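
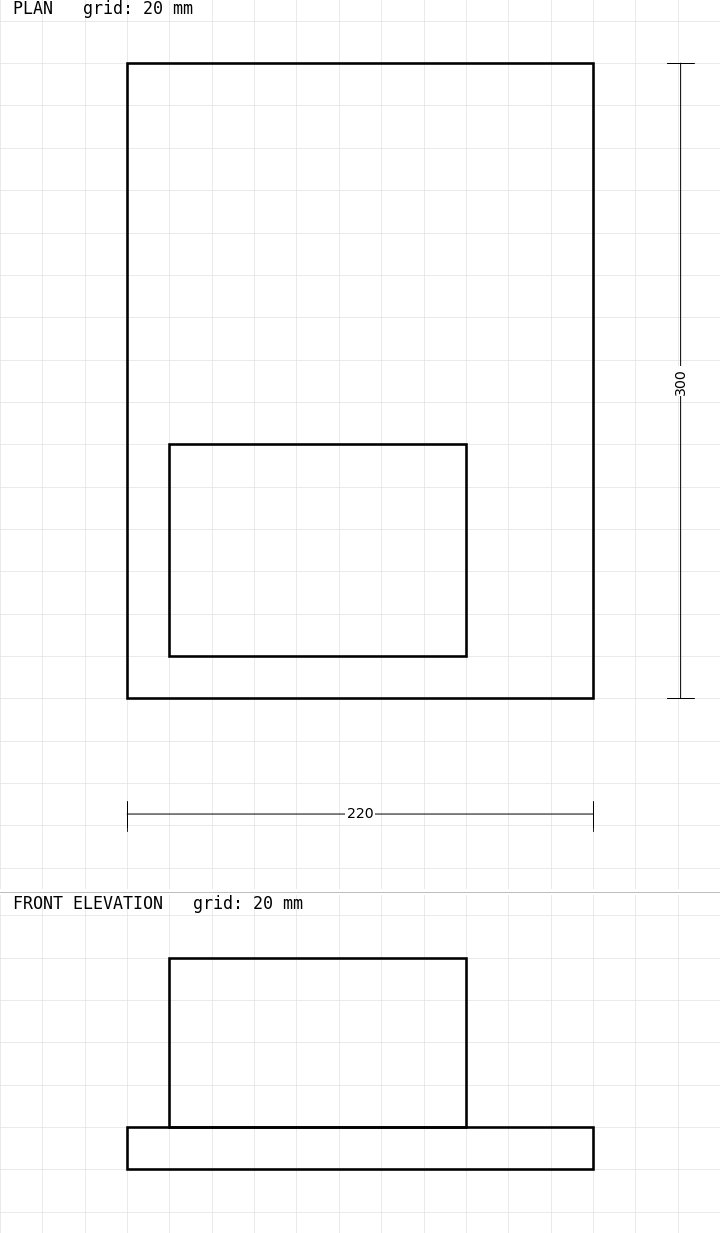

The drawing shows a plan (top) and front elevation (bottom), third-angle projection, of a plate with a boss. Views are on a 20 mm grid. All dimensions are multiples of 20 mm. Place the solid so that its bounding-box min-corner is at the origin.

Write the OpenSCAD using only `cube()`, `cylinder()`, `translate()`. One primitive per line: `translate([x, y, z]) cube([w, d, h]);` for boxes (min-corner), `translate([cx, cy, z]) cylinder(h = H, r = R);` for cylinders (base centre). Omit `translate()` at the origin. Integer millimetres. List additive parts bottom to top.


cube([220, 300, 20]);
translate([20, 20, 20]) cube([140, 100, 80]);


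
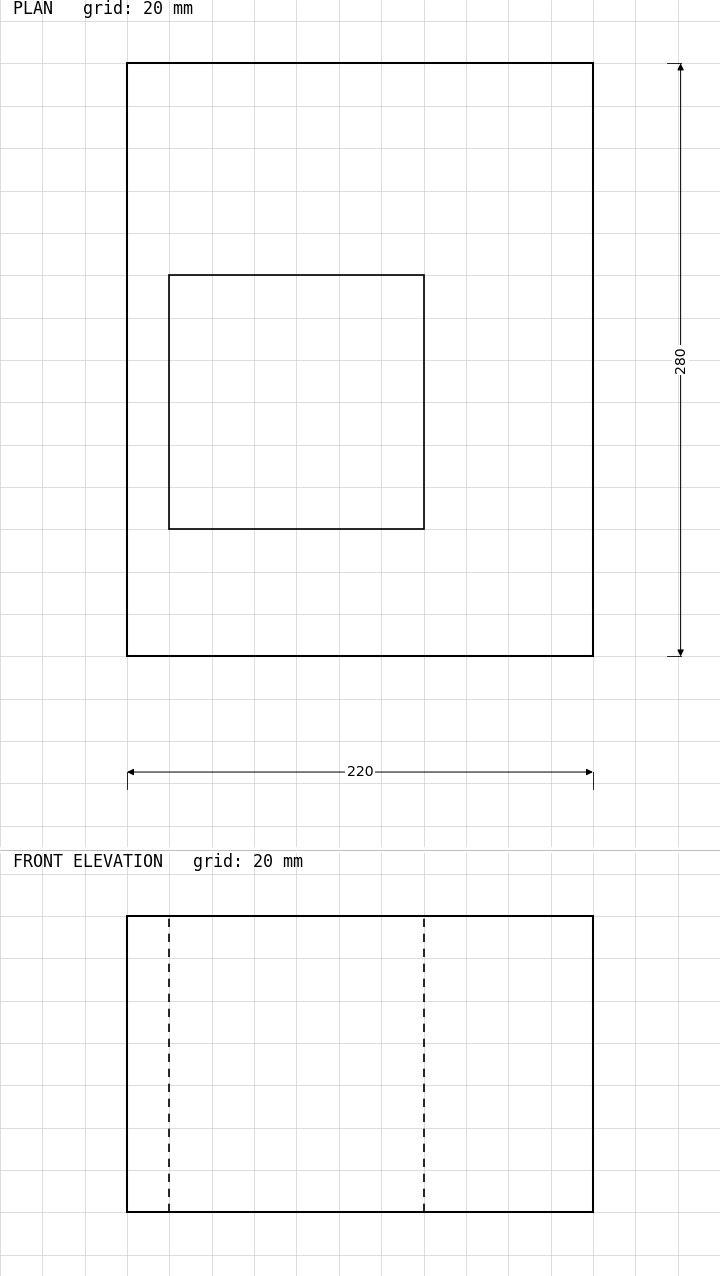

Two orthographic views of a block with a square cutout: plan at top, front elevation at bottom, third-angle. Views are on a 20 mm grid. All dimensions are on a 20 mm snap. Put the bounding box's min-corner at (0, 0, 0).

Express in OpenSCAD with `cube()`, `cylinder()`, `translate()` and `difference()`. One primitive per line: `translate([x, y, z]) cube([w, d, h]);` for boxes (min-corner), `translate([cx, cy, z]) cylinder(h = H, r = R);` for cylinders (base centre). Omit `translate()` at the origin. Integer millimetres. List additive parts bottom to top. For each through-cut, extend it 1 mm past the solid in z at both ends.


difference() {
  cube([220, 280, 140]);
  translate([20, 60, -1]) cube([120, 120, 142]);
}


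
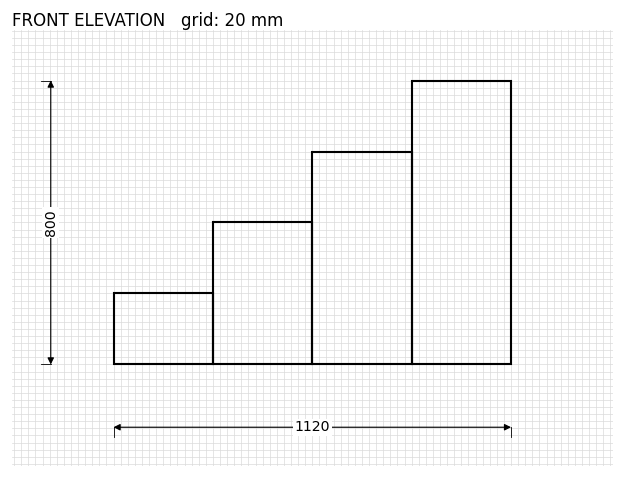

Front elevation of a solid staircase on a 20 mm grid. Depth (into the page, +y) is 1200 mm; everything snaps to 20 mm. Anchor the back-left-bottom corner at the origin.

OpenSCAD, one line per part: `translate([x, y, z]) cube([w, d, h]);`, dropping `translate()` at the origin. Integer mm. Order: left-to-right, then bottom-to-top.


cube([280, 1200, 200]);
translate([280, 0, 0]) cube([280, 1200, 400]);
translate([560, 0, 0]) cube([280, 1200, 600]);
translate([840, 0, 0]) cube([280, 1200, 800]);


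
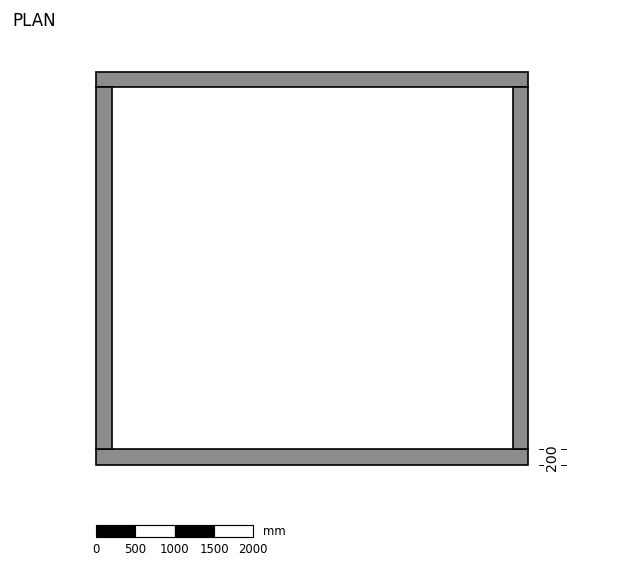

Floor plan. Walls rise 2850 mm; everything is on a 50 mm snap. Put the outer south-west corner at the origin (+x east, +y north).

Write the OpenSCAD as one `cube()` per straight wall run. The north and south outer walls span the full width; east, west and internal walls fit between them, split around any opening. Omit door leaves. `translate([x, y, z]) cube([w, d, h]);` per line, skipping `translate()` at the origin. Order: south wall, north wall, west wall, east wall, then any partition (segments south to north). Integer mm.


cube([5500, 200, 2850]);
translate([0, 4800, 0]) cube([5500, 200, 2850]);
translate([0, 200, 0]) cube([200, 4600, 2850]);
translate([5300, 200, 0]) cube([200, 4600, 2850]);


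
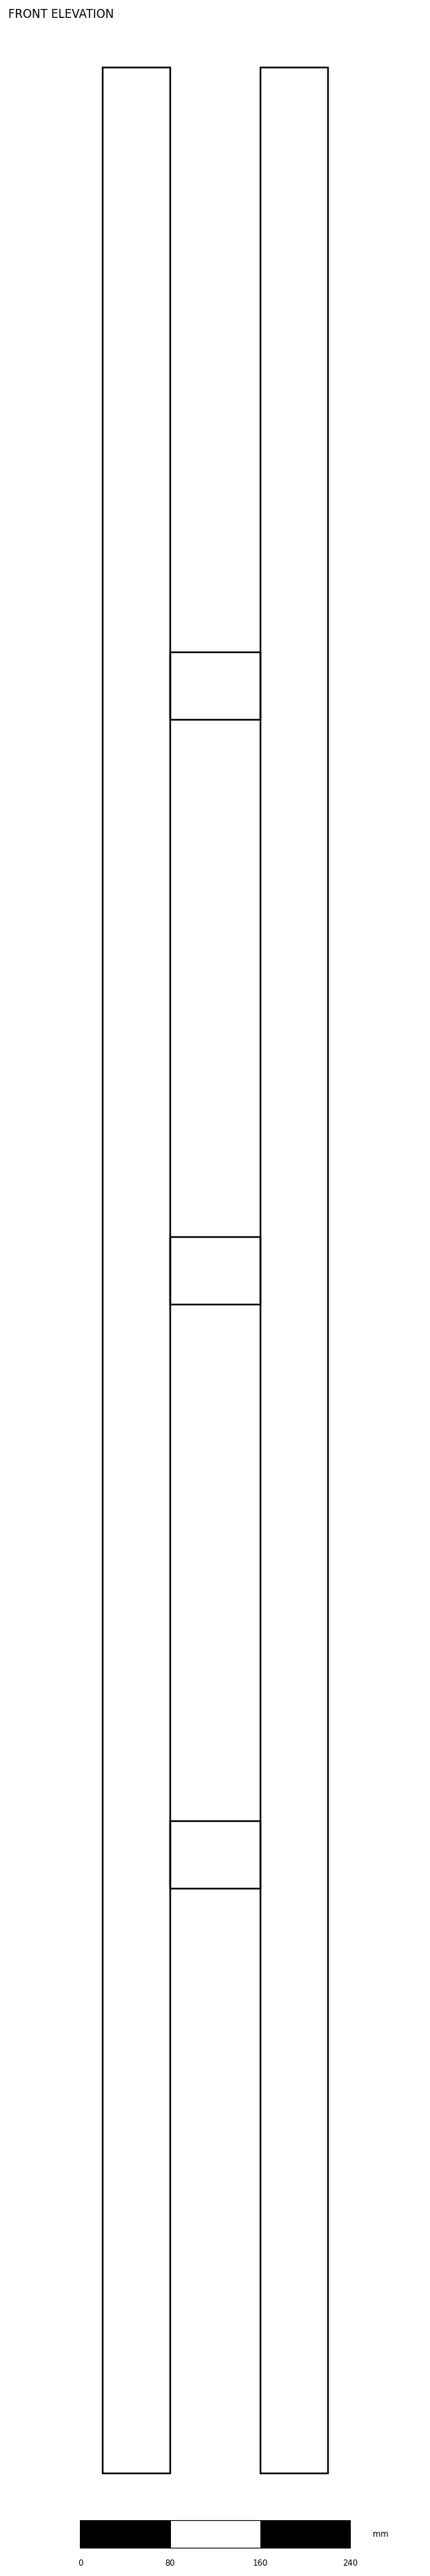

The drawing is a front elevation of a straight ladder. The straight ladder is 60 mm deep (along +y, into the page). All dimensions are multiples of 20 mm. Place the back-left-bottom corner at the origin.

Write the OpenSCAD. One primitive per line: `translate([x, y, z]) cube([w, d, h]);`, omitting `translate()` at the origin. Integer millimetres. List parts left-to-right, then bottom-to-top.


cube([60, 60, 2140]);
translate([60, 0, 520]) cube([80, 60, 60]);
translate([60, 0, 1040]) cube([80, 60, 60]);
translate([60, 0, 1560]) cube([80, 60, 60]);
translate([140, 0, 0]) cube([60, 60, 2140]);


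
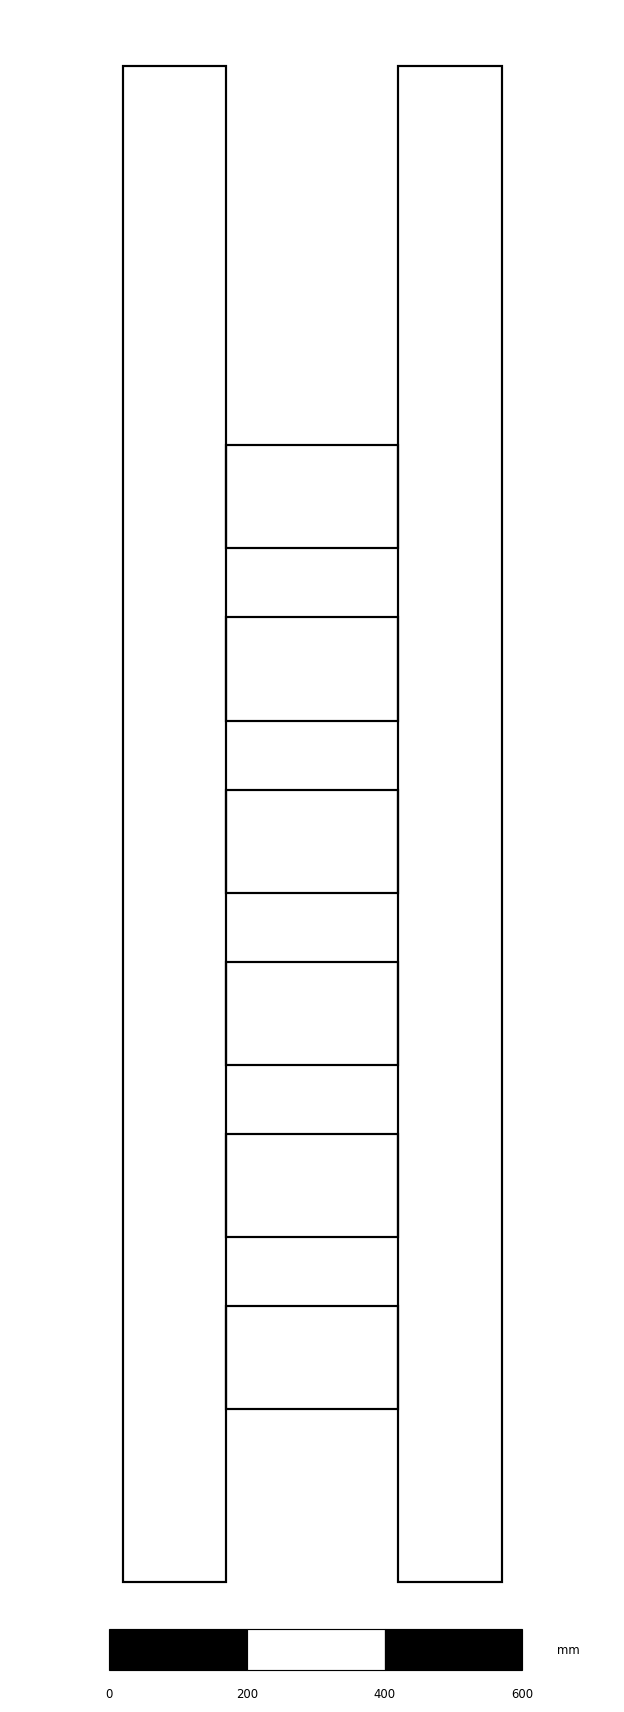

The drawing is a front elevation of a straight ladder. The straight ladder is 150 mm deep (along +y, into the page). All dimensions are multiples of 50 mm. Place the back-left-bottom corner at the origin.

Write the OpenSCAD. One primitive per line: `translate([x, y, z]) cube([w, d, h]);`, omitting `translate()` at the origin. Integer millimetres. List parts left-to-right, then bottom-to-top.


cube([150, 150, 2200]);
translate([150, 0, 250]) cube([250, 150, 150]);
translate([150, 0, 500]) cube([250, 150, 150]);
translate([150, 0, 750]) cube([250, 150, 150]);
translate([150, 0, 1000]) cube([250, 150, 150]);
translate([150, 0, 1250]) cube([250, 150, 150]);
translate([150, 0, 1500]) cube([250, 150, 150]);
translate([400, 0, 0]) cube([150, 150, 2200]);


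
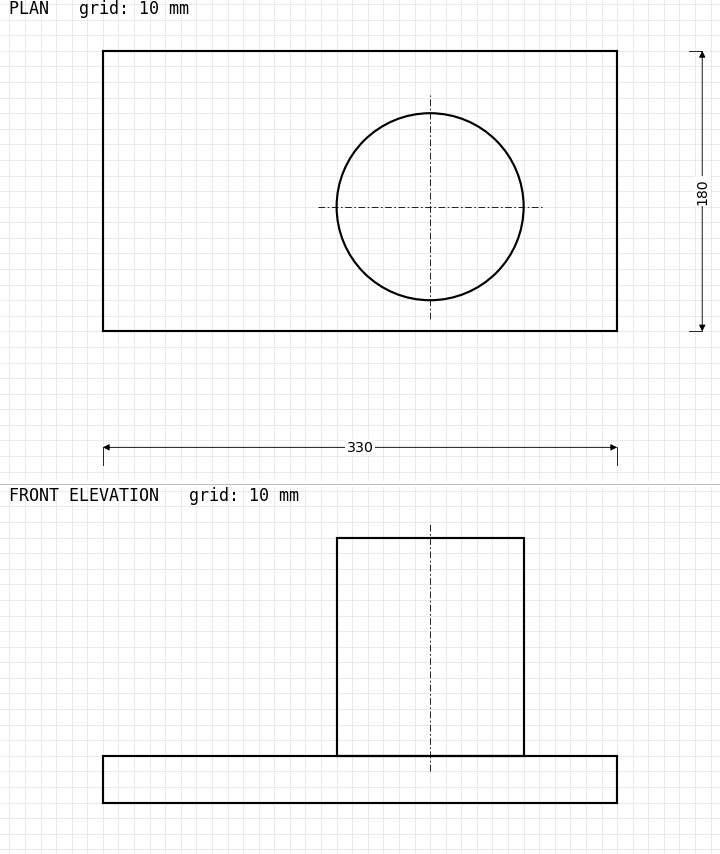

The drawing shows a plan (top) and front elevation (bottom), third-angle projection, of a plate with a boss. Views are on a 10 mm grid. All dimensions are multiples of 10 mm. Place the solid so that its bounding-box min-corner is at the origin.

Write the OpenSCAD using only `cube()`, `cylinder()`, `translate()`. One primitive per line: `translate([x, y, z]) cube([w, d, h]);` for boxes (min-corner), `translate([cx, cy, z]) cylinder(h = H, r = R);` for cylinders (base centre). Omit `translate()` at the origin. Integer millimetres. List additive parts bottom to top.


cube([330, 180, 30]);
translate([210, 80, 30]) cylinder(h = 140, r = 60);


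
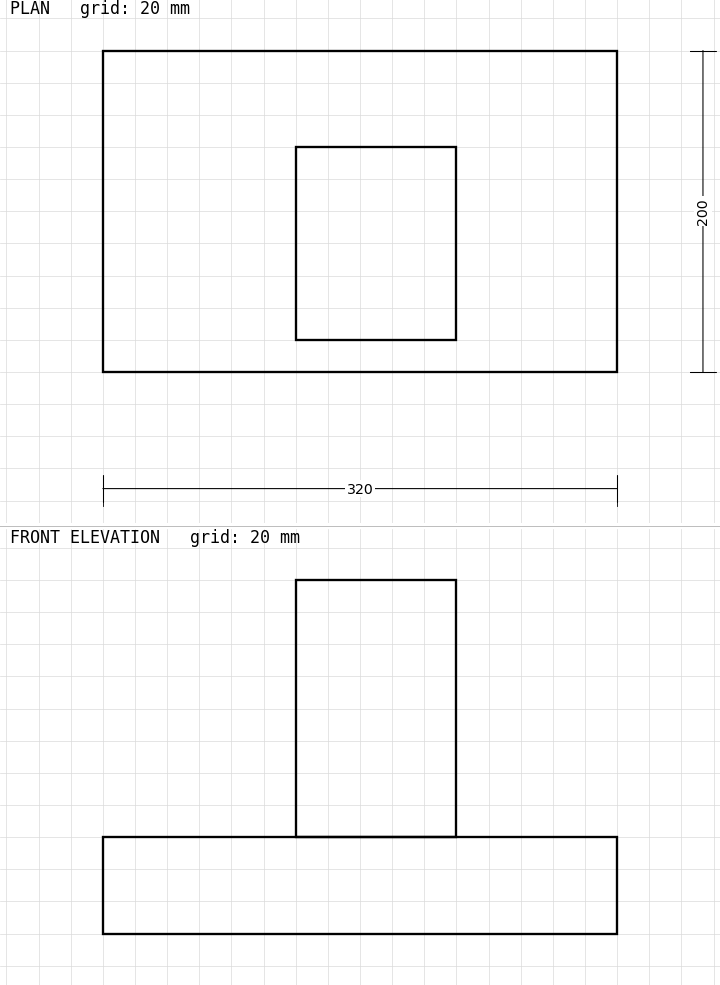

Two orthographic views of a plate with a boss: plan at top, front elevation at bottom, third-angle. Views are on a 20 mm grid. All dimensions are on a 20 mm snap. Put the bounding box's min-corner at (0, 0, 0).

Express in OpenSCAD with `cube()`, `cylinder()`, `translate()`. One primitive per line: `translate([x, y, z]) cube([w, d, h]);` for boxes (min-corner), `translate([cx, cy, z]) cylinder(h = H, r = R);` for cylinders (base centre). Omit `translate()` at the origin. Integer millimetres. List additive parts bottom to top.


cube([320, 200, 60]);
translate([120, 20, 60]) cube([100, 120, 160]);


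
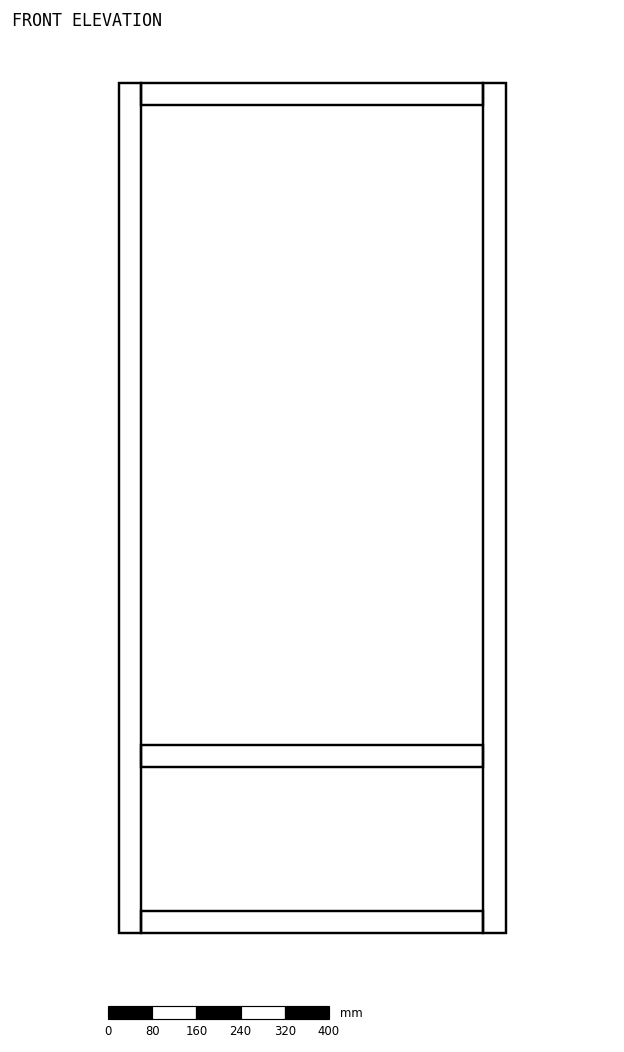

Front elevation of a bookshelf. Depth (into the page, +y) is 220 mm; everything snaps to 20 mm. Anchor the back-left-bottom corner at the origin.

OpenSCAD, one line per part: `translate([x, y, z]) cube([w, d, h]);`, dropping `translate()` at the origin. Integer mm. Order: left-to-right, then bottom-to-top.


cube([40, 220, 1540]);
translate([40, 0, 0]) cube([620, 220, 40]);
translate([40, 0, 300]) cube([620, 220, 40]);
translate([40, 0, 1500]) cube([620, 220, 40]);
translate([660, 0, 0]) cube([40, 220, 1540]);


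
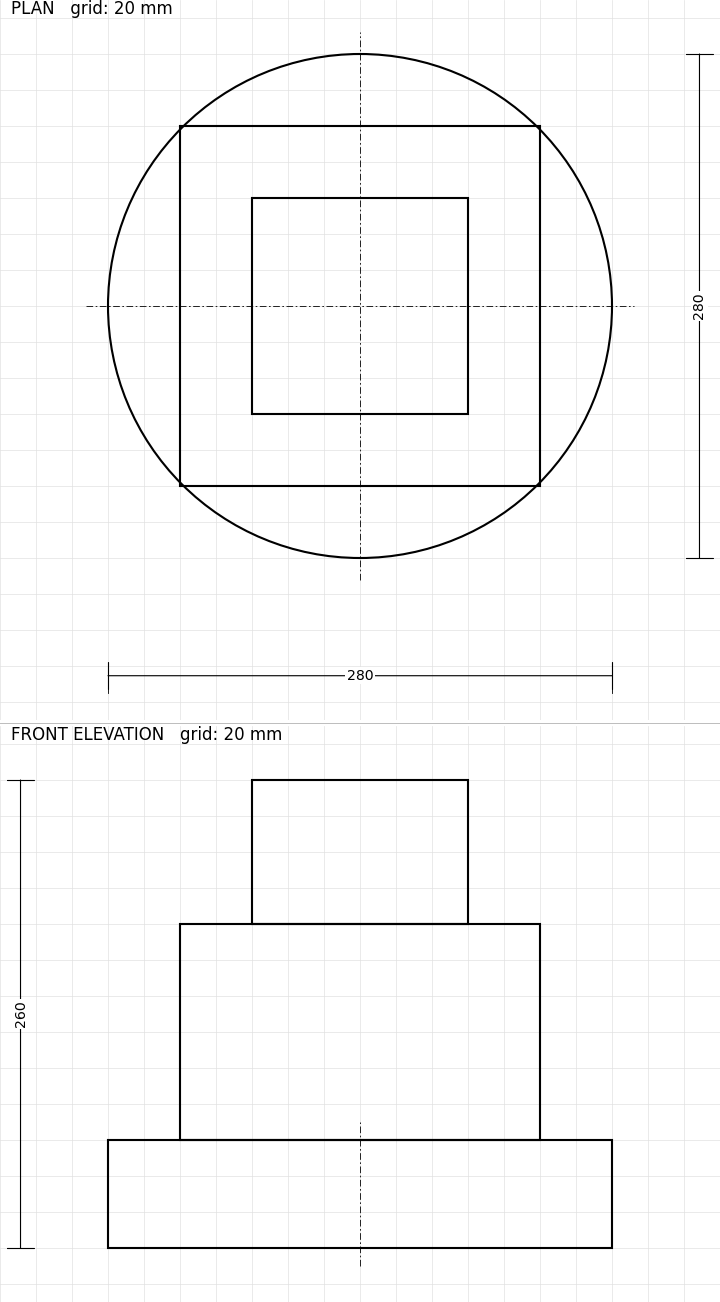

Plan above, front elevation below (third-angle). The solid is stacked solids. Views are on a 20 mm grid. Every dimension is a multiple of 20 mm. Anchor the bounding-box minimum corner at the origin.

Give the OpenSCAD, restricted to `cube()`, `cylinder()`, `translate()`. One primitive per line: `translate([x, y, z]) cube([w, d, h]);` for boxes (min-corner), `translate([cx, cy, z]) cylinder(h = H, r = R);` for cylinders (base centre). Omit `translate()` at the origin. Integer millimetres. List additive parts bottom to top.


translate([140, 140, 0]) cylinder(h = 60, r = 140);
translate([40, 40, 60]) cube([200, 200, 120]);
translate([80, 80, 180]) cube([120, 120, 80]);


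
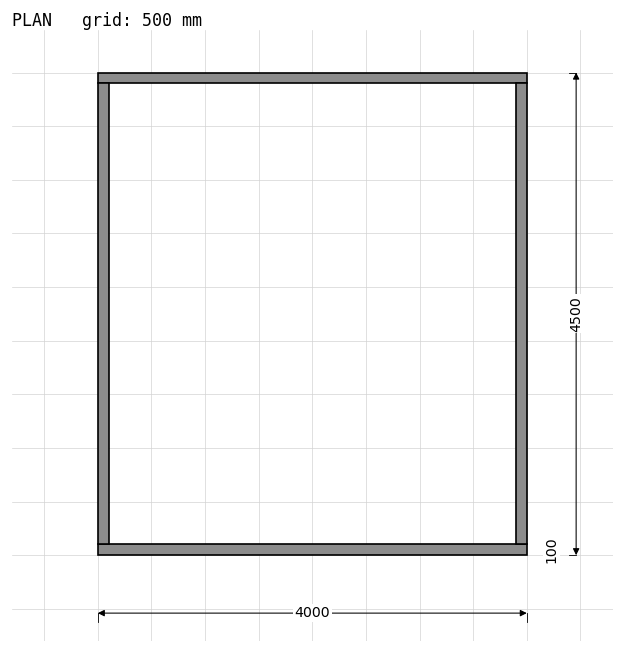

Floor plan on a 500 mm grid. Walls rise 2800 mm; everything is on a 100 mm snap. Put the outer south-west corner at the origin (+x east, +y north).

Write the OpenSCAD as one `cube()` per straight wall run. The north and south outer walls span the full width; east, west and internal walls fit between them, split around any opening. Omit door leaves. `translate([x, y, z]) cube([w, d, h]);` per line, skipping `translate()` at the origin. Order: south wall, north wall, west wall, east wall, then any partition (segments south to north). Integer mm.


cube([4000, 100, 2800]);
translate([0, 4400, 0]) cube([4000, 100, 2800]);
translate([0, 100, 0]) cube([100, 4300, 2800]);
translate([3900, 100, 0]) cube([100, 4300, 2800]);


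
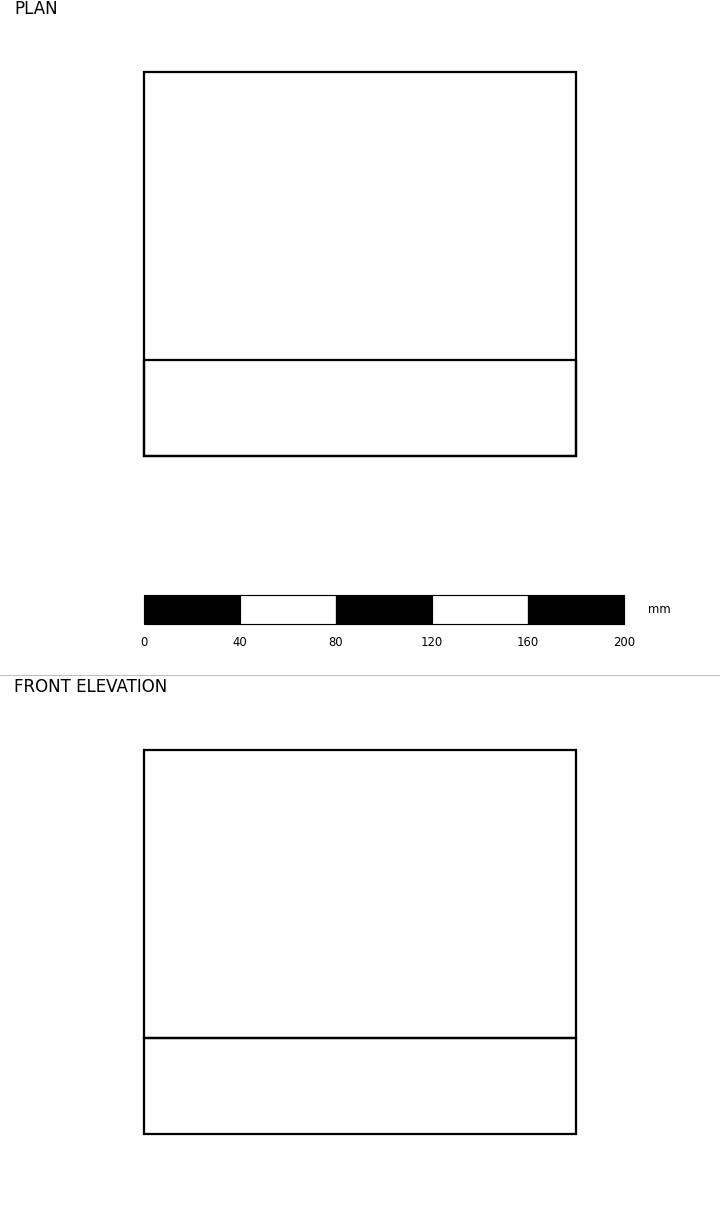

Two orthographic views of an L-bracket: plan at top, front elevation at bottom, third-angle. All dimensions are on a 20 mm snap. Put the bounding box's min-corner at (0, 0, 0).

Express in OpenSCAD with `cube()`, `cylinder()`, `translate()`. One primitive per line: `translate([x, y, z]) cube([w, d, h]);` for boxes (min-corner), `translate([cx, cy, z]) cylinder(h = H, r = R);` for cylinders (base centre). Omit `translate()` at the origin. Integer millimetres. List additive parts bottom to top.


cube([180, 160, 40]);
translate([0, 0, 40]) cube([180, 40, 120]);


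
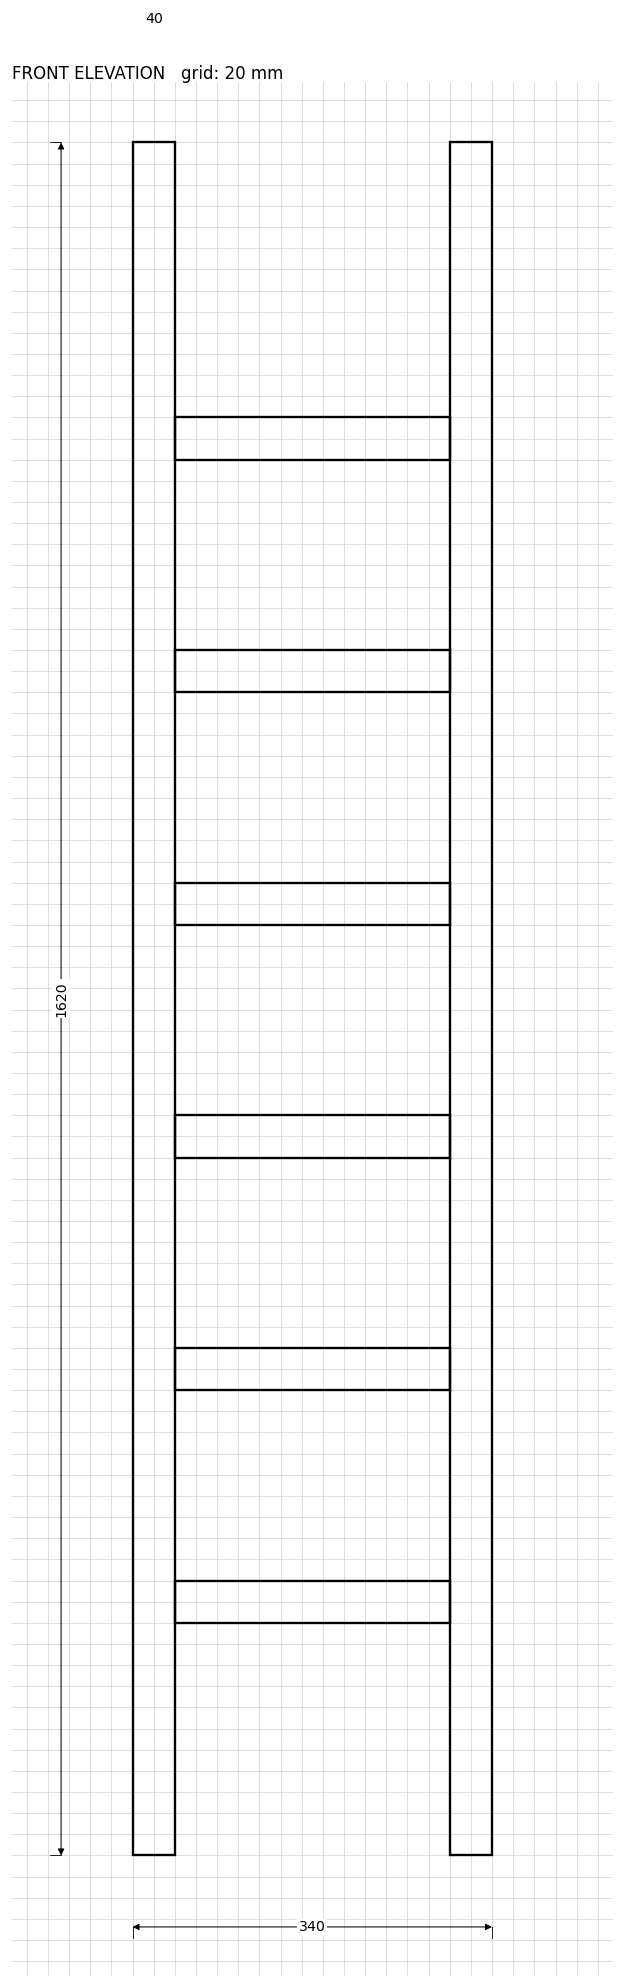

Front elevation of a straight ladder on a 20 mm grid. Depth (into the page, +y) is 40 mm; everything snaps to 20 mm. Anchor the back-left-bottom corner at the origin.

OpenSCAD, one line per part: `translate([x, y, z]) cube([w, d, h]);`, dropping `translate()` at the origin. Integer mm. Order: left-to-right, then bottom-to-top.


cube([40, 40, 1620]);
translate([40, 0, 220]) cube([260, 40, 40]);
translate([40, 0, 440]) cube([260, 40, 40]);
translate([40, 0, 660]) cube([260, 40, 40]);
translate([40, 0, 880]) cube([260, 40, 40]);
translate([40, 0, 1100]) cube([260, 40, 40]);
translate([40, 0, 1320]) cube([260, 40, 40]);
translate([300, 0, 0]) cube([40, 40, 1620]);


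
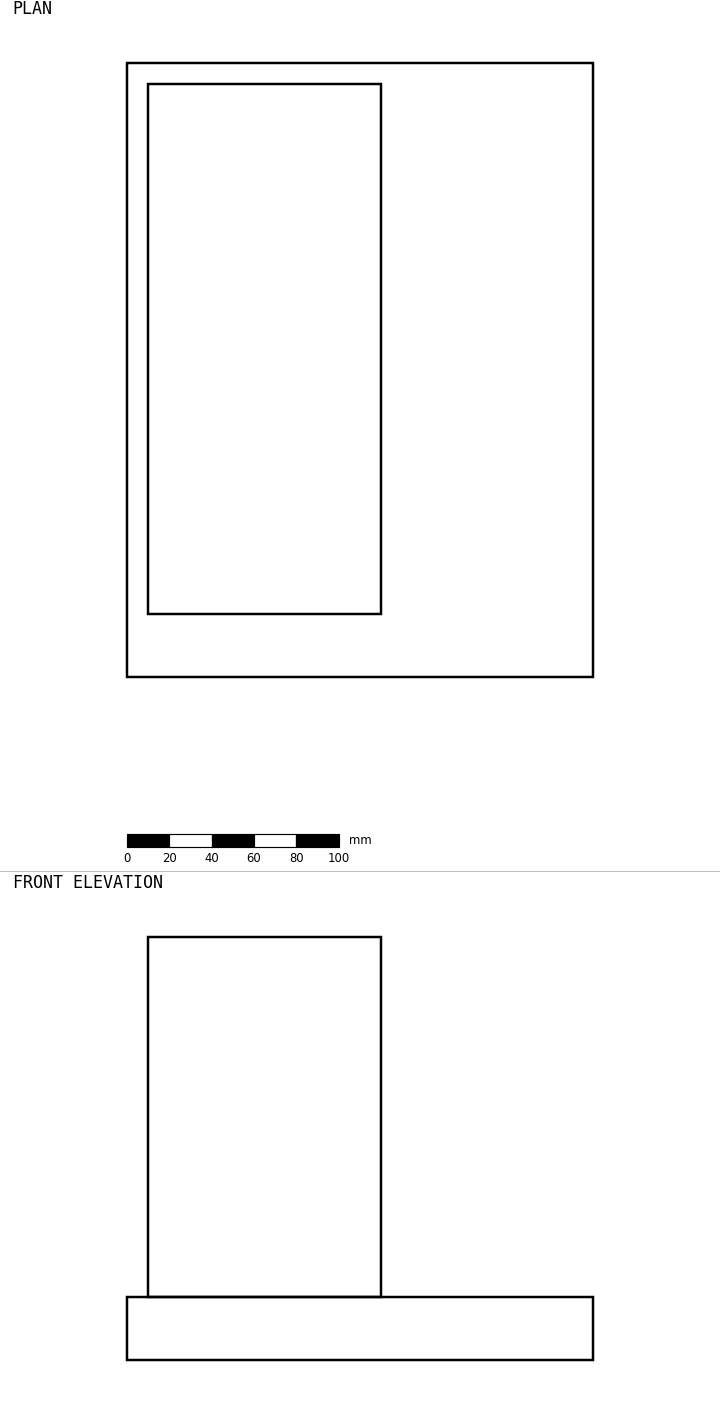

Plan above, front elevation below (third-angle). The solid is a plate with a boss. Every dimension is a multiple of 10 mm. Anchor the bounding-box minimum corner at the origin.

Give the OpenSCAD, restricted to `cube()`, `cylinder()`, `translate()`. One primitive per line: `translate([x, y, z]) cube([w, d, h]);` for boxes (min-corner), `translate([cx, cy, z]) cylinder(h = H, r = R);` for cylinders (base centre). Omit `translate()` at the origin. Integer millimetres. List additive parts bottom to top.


cube([220, 290, 30]);
translate([10, 30, 30]) cube([110, 250, 170]);


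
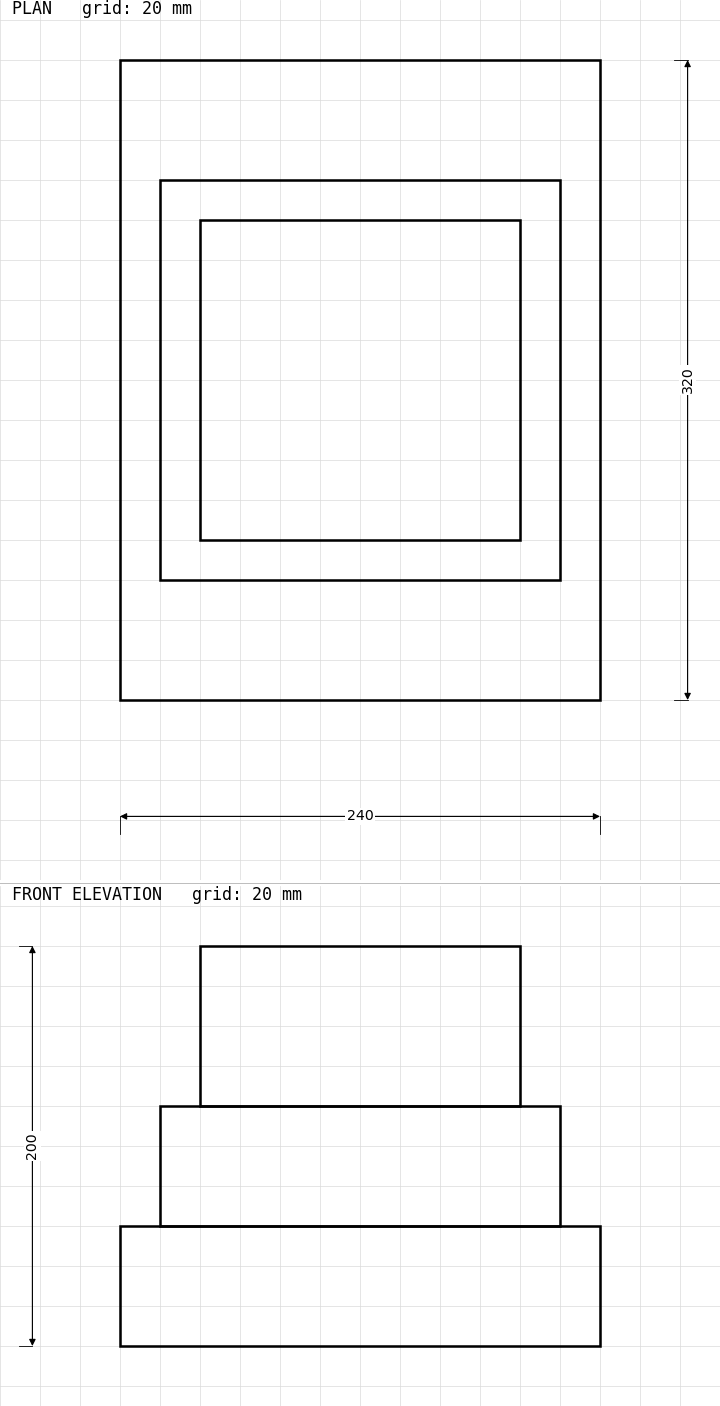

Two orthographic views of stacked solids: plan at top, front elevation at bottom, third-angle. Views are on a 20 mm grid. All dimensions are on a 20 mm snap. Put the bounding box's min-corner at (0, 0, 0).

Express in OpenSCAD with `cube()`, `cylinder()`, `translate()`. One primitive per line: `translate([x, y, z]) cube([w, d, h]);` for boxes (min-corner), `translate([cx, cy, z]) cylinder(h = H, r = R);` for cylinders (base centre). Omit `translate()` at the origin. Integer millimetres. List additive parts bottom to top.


cube([240, 320, 60]);
translate([20, 60, 60]) cube([200, 200, 60]);
translate([40, 80, 120]) cube([160, 160, 80]);


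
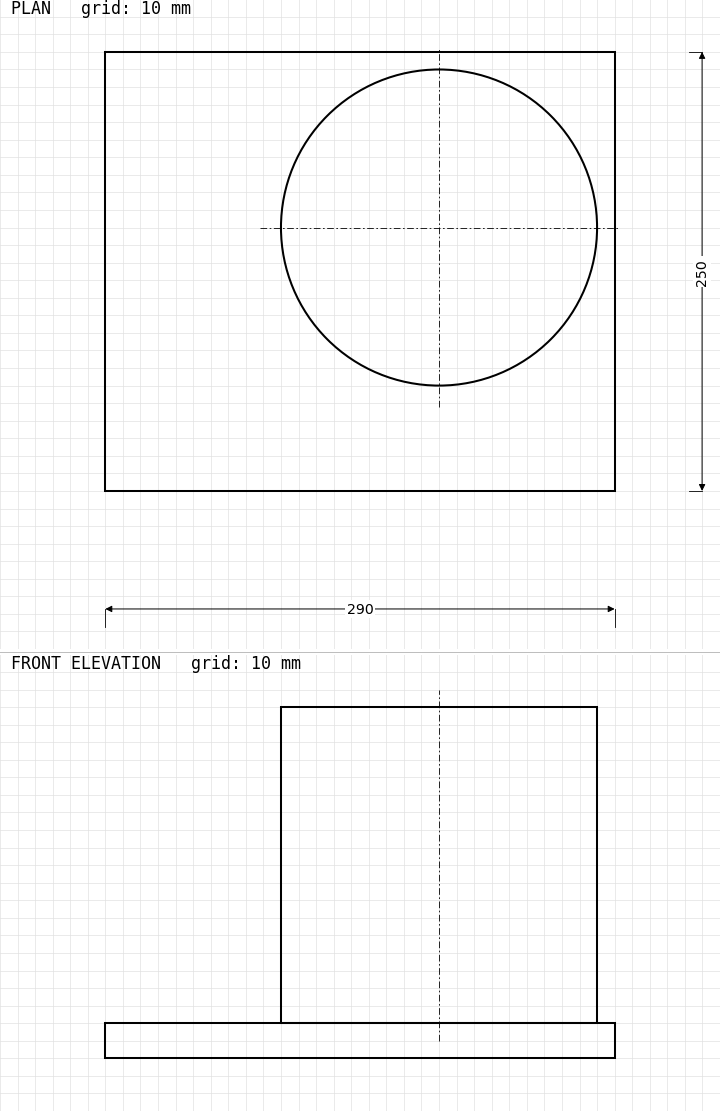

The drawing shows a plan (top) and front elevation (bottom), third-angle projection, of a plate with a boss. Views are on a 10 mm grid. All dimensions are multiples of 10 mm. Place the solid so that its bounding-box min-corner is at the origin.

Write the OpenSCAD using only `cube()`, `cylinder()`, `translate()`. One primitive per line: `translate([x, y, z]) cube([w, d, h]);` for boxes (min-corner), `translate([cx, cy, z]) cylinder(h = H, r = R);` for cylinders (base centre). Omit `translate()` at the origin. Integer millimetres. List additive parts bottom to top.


cube([290, 250, 20]);
translate([190, 150, 20]) cylinder(h = 180, r = 90);


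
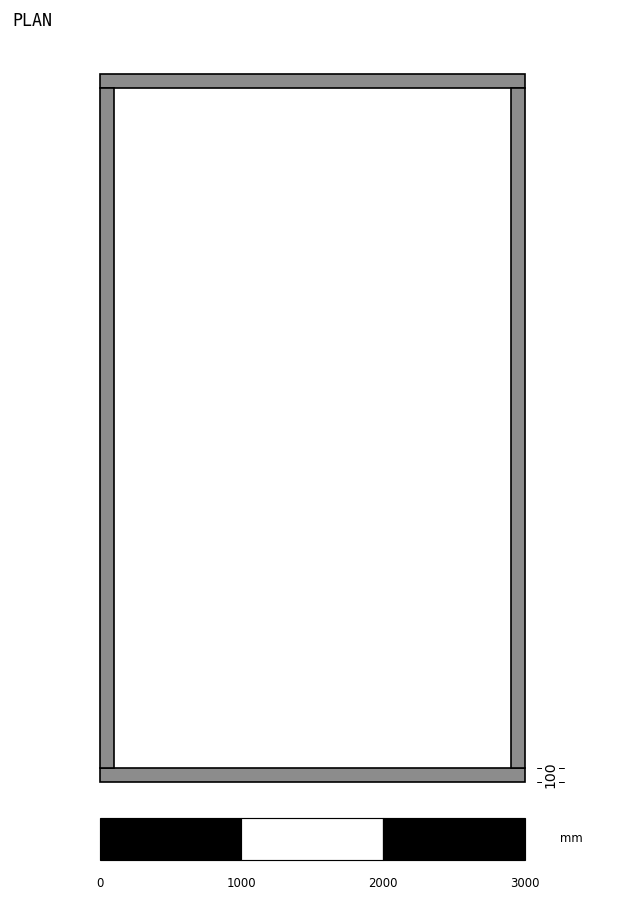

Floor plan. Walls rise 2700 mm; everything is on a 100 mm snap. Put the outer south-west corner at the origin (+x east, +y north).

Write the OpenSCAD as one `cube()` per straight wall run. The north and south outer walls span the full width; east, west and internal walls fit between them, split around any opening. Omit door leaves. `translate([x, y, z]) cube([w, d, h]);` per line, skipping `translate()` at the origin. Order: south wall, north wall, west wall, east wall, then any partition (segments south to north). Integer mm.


cube([3000, 100, 2700]);
translate([0, 4900, 0]) cube([3000, 100, 2700]);
translate([0, 100, 0]) cube([100, 4800, 2700]);
translate([2900, 100, 0]) cube([100, 4800, 2700]);


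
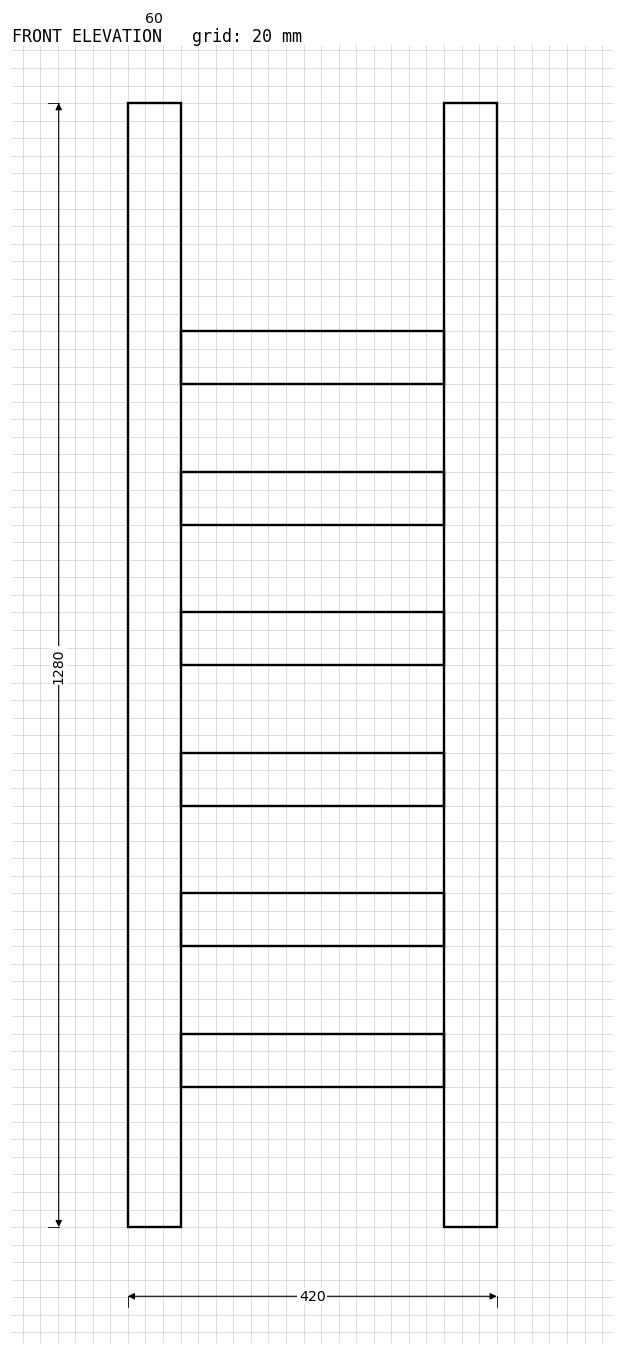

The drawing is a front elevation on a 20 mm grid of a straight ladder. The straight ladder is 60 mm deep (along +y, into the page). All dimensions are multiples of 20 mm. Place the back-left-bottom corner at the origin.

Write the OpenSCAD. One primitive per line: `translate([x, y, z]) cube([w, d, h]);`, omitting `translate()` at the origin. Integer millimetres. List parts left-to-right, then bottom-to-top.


cube([60, 60, 1280]);
translate([60, 0, 160]) cube([300, 60, 60]);
translate([60, 0, 320]) cube([300, 60, 60]);
translate([60, 0, 480]) cube([300, 60, 60]);
translate([60, 0, 640]) cube([300, 60, 60]);
translate([60, 0, 800]) cube([300, 60, 60]);
translate([60, 0, 960]) cube([300, 60, 60]);
translate([360, 0, 0]) cube([60, 60, 1280]);


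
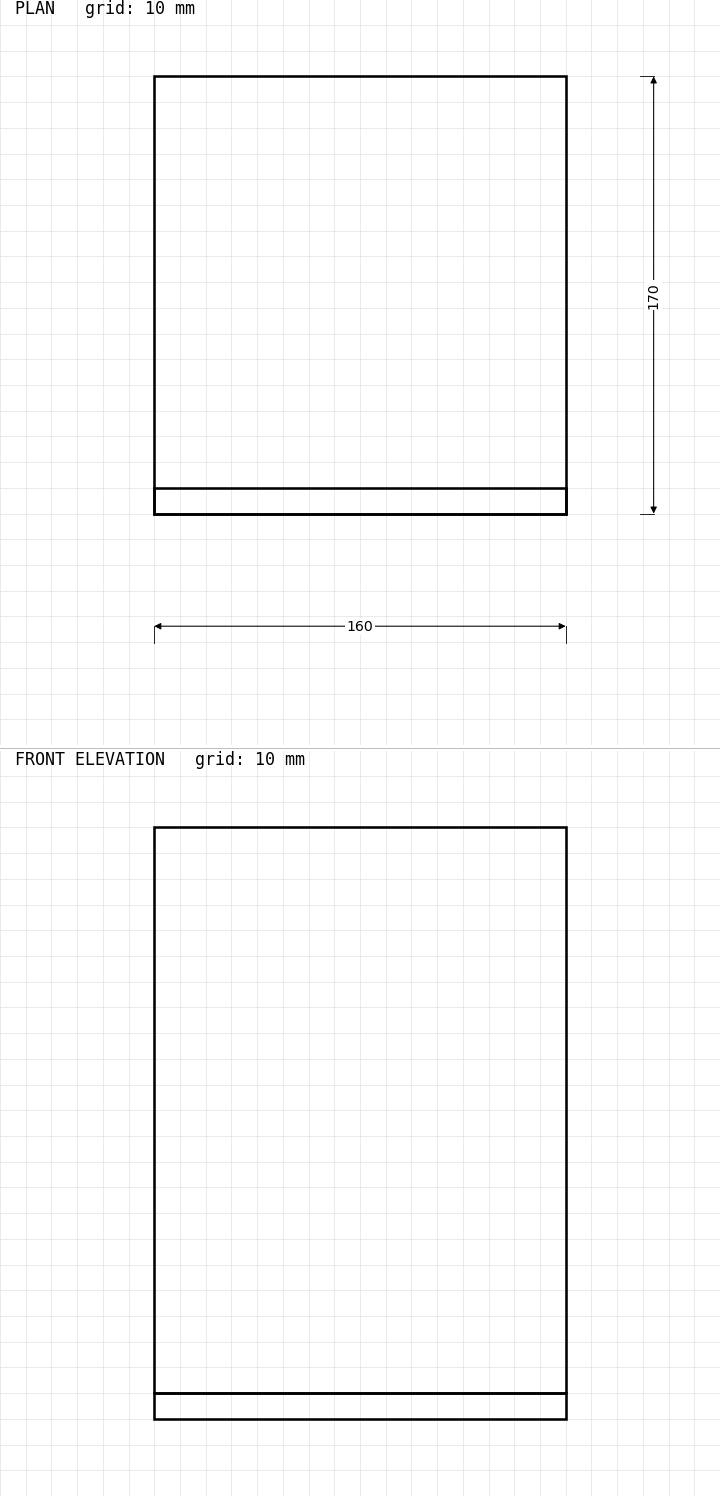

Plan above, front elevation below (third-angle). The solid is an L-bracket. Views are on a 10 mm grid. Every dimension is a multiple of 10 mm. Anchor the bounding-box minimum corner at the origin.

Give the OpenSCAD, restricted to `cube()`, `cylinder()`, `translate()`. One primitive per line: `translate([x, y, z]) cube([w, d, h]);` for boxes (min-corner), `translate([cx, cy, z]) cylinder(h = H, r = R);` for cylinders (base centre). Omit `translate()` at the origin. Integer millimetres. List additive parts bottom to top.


cube([160, 170, 10]);
translate([0, 0, 10]) cube([160, 10, 220]);


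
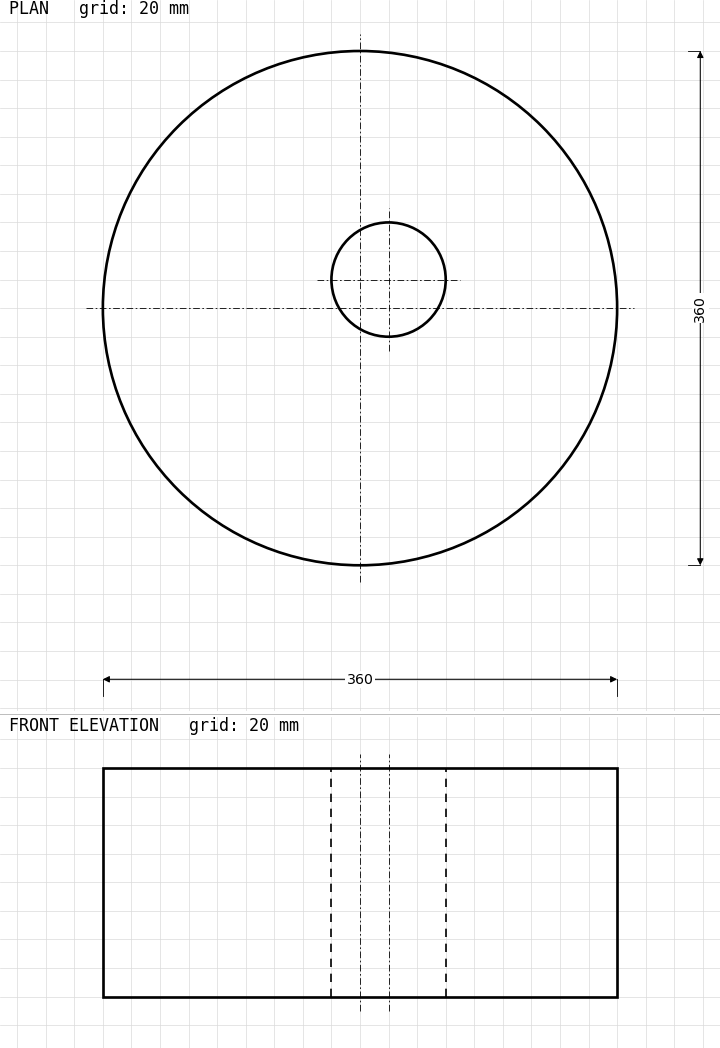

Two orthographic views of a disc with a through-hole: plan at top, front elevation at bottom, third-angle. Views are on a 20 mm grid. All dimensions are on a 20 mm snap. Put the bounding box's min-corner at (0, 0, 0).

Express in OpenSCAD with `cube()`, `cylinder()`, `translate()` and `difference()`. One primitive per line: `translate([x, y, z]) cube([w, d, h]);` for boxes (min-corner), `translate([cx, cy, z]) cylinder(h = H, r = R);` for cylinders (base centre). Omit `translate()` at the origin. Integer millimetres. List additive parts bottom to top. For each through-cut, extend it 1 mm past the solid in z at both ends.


difference() {
  translate([180, 180, 0]) cylinder(h = 160, r = 180);
  translate([200, 200, -1]) cylinder(h = 162, r = 40);
}


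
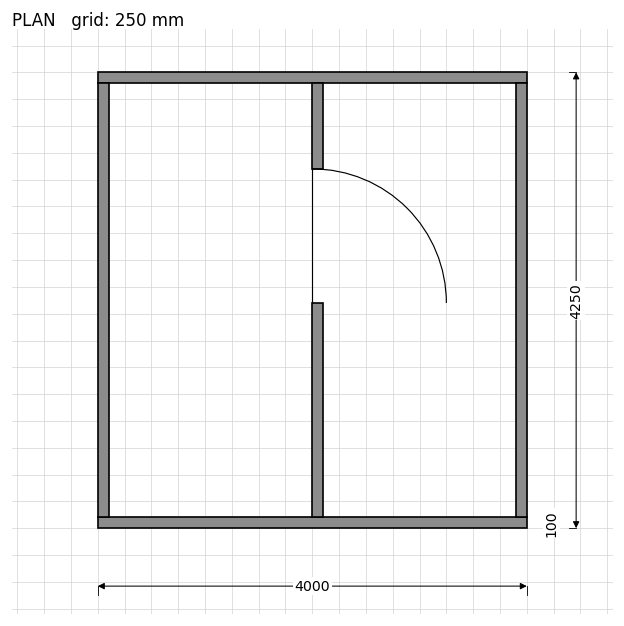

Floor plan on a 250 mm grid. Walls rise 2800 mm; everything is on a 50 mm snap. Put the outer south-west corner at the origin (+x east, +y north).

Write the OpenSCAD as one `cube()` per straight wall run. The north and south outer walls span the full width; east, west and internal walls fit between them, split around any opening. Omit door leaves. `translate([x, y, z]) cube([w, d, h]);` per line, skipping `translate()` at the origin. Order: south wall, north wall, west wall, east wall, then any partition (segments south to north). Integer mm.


cube([4000, 100, 2800]);
translate([0, 4150, 0]) cube([4000, 100, 2800]);
translate([0, 100, 0]) cube([100, 4050, 2800]);
translate([3900, 100, 0]) cube([100, 4050, 2800]);
translate([2000, 100, 0]) cube([100, 2000, 2800]);
translate([2000, 3350, 0]) cube([100, 800, 2800]);


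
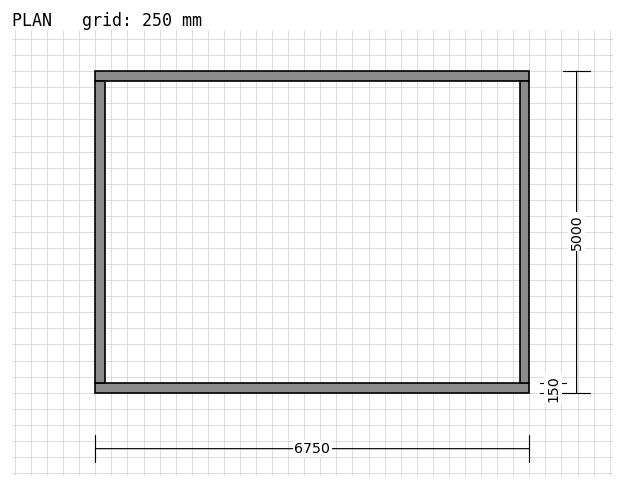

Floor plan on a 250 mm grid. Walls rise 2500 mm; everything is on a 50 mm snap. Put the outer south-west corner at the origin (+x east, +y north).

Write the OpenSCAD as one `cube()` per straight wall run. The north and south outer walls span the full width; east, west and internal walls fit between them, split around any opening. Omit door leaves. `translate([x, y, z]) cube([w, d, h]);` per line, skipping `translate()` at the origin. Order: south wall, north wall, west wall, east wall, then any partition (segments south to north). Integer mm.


cube([6750, 150, 2500]);
translate([0, 4850, 0]) cube([6750, 150, 2500]);
translate([0, 150, 0]) cube([150, 4700, 2500]);
translate([6600, 150, 0]) cube([150, 4700, 2500]);


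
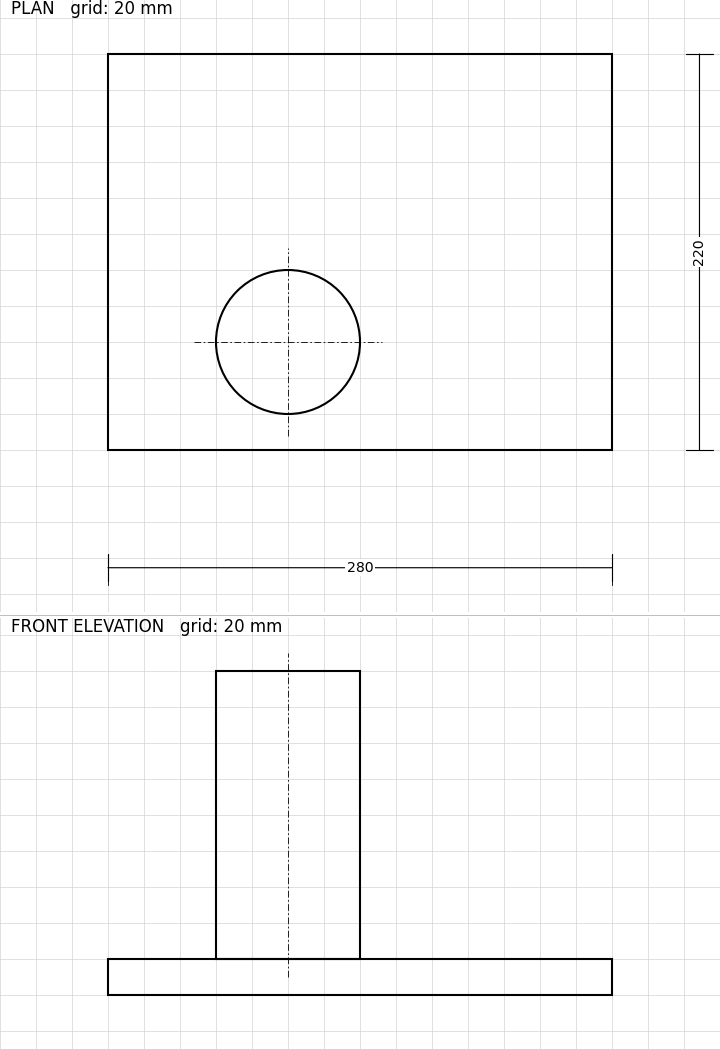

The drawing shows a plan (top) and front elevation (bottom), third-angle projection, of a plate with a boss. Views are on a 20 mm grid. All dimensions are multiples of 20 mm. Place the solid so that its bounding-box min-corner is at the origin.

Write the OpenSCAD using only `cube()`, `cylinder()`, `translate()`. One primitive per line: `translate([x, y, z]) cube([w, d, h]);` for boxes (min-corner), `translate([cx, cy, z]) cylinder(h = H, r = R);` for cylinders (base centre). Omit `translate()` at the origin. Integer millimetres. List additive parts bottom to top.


cube([280, 220, 20]);
translate([100, 60, 20]) cylinder(h = 160, r = 40);


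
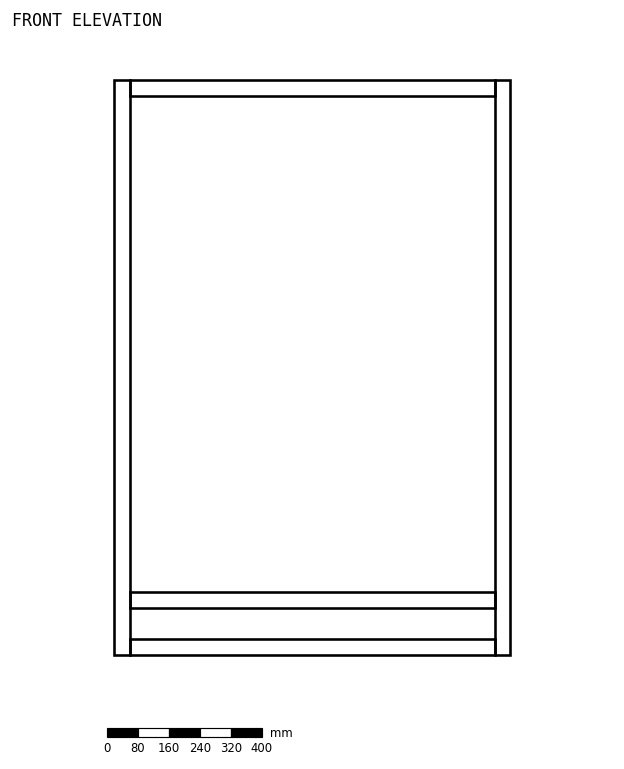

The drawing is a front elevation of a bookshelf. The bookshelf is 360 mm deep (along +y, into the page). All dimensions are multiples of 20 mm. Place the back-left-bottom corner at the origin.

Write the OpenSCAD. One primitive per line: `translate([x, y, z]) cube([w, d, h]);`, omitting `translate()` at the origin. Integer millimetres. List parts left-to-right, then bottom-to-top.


cube([40, 360, 1480]);
translate([40, 0, 0]) cube([940, 360, 40]);
translate([40, 0, 120]) cube([940, 360, 40]);
translate([40, 0, 1440]) cube([940, 360, 40]);
translate([980, 0, 0]) cube([40, 360, 1480]);


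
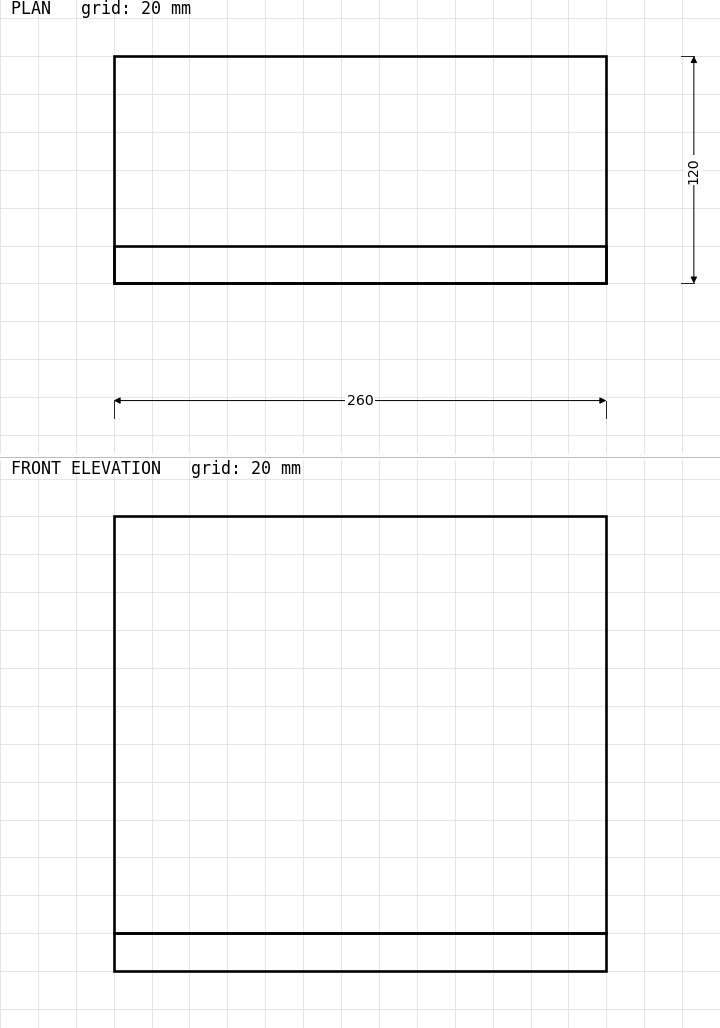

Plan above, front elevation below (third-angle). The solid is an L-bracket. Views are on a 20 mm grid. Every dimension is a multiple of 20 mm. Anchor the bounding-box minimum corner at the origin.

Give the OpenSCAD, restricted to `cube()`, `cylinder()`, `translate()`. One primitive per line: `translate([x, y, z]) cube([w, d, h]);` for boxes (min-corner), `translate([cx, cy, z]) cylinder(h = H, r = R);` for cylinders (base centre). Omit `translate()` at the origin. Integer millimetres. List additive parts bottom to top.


cube([260, 120, 20]);
translate([0, 0, 20]) cube([260, 20, 220]);


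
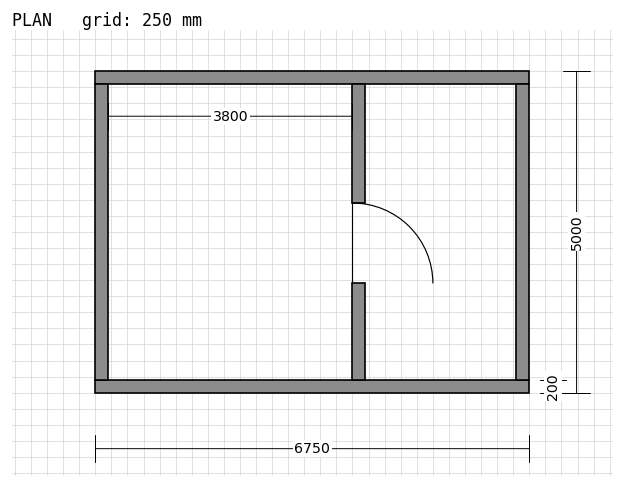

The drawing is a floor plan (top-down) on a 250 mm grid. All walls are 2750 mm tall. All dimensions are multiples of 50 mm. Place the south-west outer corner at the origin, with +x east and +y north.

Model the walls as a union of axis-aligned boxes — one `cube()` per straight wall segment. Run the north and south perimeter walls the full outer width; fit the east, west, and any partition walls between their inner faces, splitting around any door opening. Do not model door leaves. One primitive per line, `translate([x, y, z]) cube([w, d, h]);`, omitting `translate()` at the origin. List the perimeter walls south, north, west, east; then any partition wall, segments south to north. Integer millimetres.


cube([6750, 200, 2750]);
translate([0, 4800, 0]) cube([6750, 200, 2750]);
translate([0, 200, 0]) cube([200, 4600, 2750]);
translate([6550, 200, 0]) cube([200, 4600, 2750]);
translate([4000, 200, 0]) cube([200, 1500, 2750]);
translate([4000, 2950, 0]) cube([200, 1850, 2750]);


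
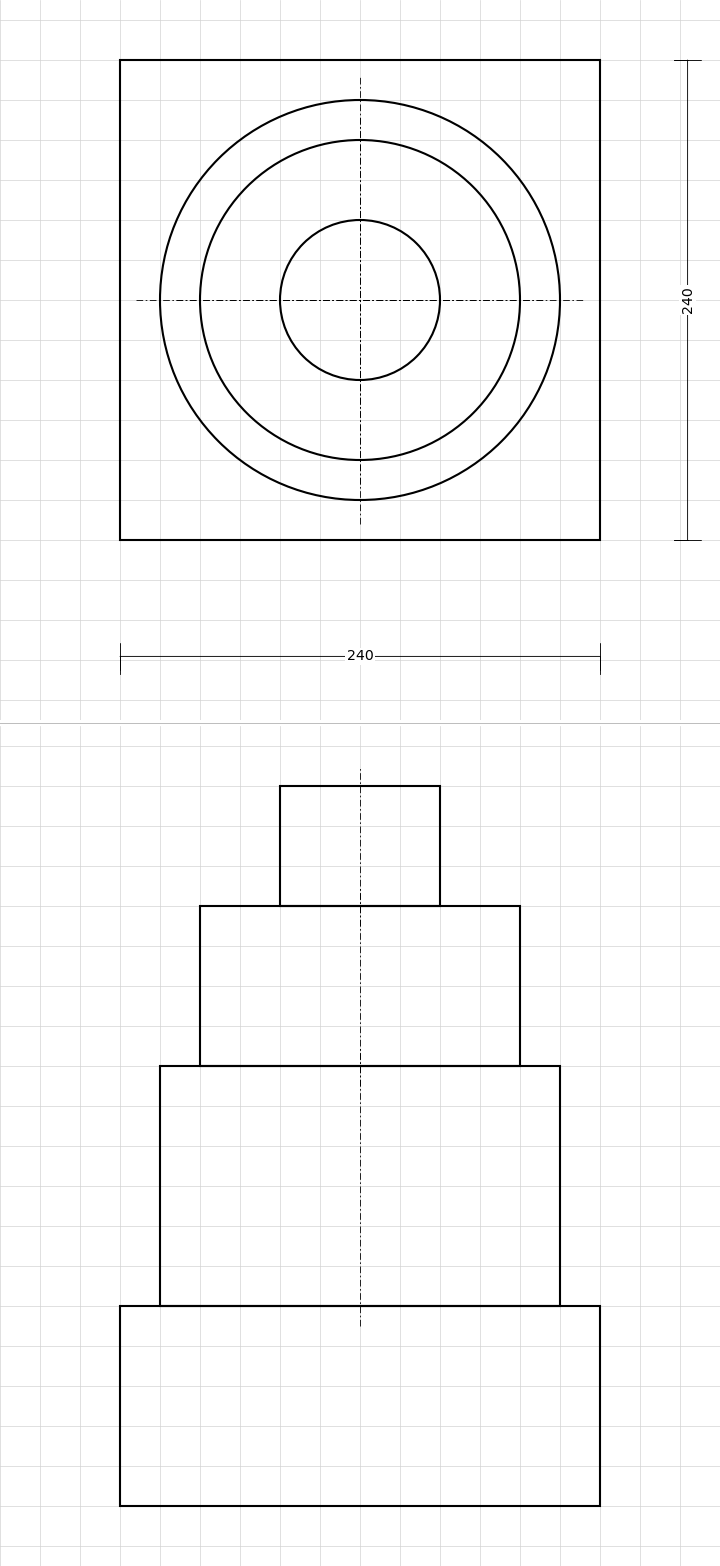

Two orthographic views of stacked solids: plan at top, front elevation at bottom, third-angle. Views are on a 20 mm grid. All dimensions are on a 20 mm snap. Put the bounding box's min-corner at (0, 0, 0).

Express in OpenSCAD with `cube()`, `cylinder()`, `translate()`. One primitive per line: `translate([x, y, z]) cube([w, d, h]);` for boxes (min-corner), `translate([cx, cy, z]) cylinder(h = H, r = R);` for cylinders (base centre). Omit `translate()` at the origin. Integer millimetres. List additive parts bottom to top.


cube([240, 240, 100]);
translate([120, 120, 100]) cylinder(h = 120, r = 100);
translate([120, 120, 220]) cylinder(h = 80, r = 80);
translate([120, 120, 300]) cylinder(h = 60, r = 40);


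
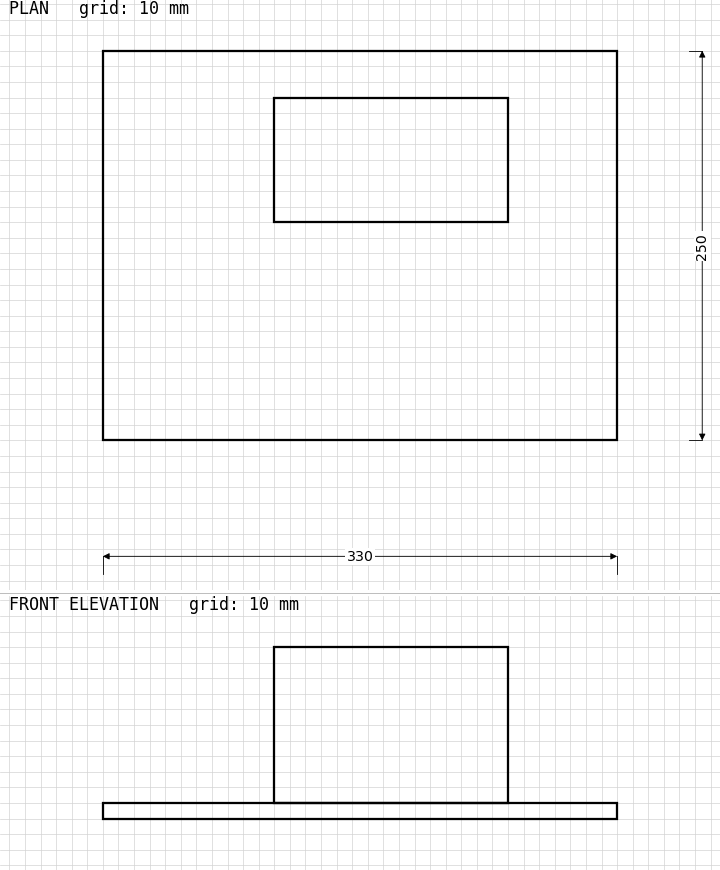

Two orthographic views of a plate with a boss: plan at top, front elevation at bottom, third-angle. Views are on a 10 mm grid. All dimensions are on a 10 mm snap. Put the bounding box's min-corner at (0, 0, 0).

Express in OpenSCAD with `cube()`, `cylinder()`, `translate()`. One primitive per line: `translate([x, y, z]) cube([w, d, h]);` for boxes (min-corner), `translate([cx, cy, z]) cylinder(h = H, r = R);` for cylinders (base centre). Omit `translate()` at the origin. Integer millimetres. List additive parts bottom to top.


cube([330, 250, 10]);
translate([110, 140, 10]) cube([150, 80, 100]);


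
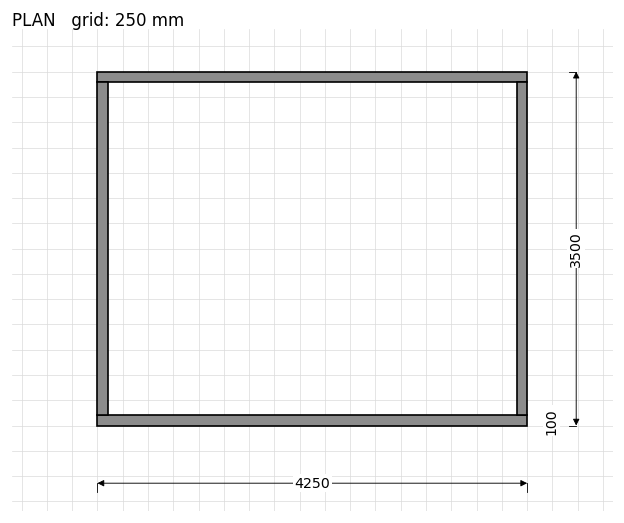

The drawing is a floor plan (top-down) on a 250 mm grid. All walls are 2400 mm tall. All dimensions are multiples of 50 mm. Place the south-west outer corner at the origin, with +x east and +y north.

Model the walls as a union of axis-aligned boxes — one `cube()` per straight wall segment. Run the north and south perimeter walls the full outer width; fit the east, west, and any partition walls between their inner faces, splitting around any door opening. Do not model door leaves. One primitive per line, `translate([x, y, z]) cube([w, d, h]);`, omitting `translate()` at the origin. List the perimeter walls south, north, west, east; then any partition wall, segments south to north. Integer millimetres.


cube([4250, 100, 2400]);
translate([0, 3400, 0]) cube([4250, 100, 2400]);
translate([0, 100, 0]) cube([100, 3300, 2400]);
translate([4150, 100, 0]) cube([100, 3300, 2400]);


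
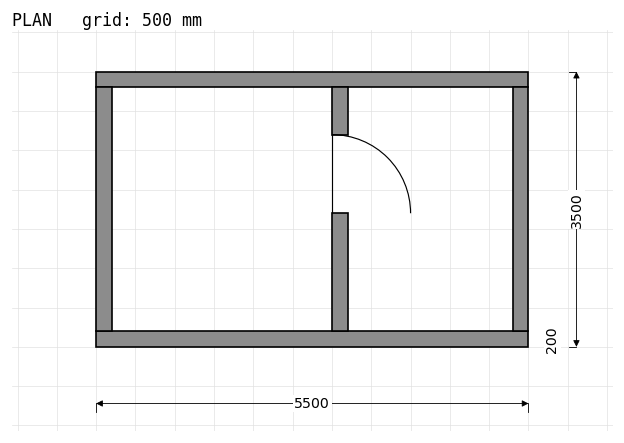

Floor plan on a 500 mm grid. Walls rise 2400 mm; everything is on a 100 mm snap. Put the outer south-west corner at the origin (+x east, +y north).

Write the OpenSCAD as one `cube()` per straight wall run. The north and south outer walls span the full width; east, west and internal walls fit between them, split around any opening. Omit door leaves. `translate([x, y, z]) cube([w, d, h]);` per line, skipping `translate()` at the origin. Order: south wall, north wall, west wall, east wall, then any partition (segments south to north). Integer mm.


cube([5500, 200, 2400]);
translate([0, 3300, 0]) cube([5500, 200, 2400]);
translate([0, 200, 0]) cube([200, 3100, 2400]);
translate([5300, 200, 0]) cube([200, 3100, 2400]);
translate([3000, 200, 0]) cube([200, 1500, 2400]);
translate([3000, 2700, 0]) cube([200, 600, 2400]);


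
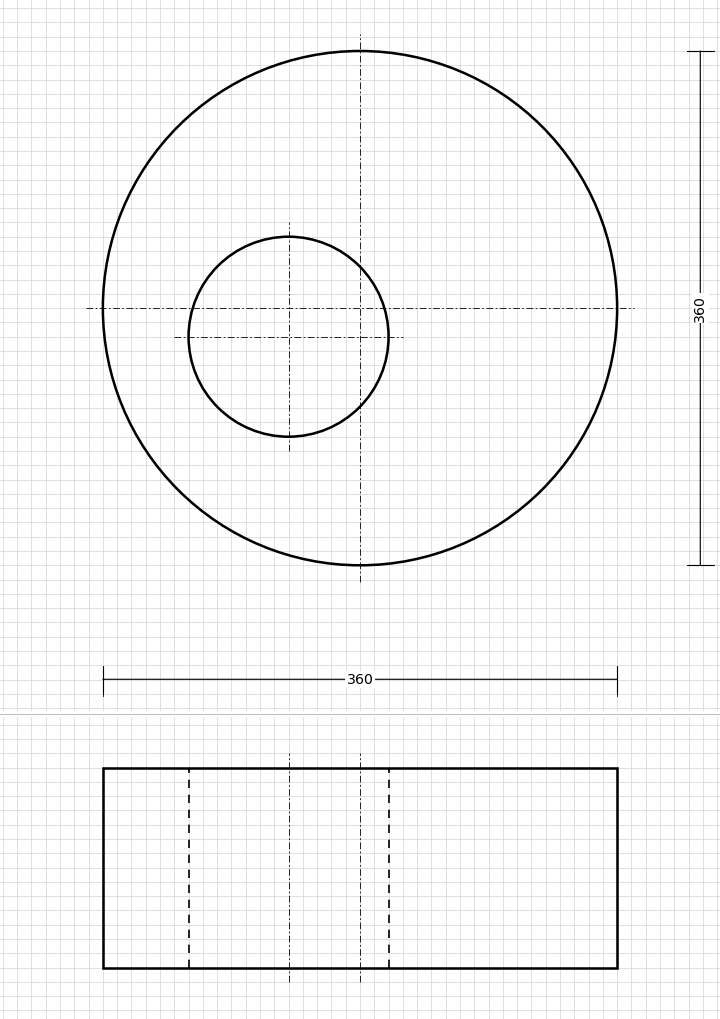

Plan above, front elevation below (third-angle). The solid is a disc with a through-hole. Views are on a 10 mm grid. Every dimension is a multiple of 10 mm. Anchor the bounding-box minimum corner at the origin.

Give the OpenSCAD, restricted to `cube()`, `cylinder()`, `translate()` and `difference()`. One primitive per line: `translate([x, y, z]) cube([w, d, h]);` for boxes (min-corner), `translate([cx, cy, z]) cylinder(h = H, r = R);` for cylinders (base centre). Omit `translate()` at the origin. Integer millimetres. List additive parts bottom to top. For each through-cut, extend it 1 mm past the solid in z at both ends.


difference() {
  translate([180, 180, 0]) cylinder(h = 140, r = 180);
  translate([130, 160, -1]) cylinder(h = 142, r = 70);
}


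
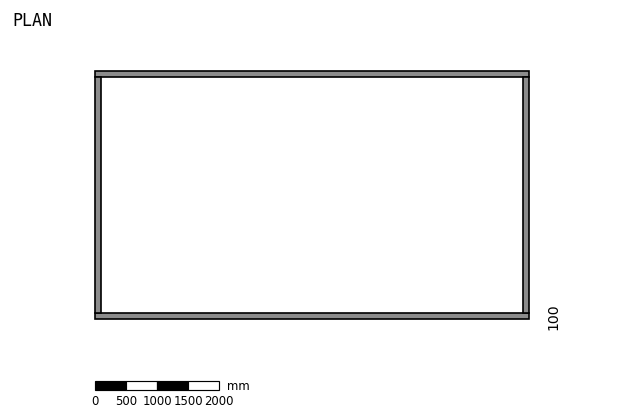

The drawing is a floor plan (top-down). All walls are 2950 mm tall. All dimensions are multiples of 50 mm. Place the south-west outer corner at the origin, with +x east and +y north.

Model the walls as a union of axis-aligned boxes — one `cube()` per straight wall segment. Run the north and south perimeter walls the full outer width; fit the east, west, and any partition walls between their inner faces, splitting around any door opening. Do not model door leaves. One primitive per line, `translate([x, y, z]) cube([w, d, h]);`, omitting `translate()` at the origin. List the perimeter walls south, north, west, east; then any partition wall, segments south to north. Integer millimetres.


cube([7000, 100, 2950]);
translate([0, 3900, 0]) cube([7000, 100, 2950]);
translate([0, 100, 0]) cube([100, 3800, 2950]);
translate([6900, 100, 0]) cube([100, 3800, 2950]);


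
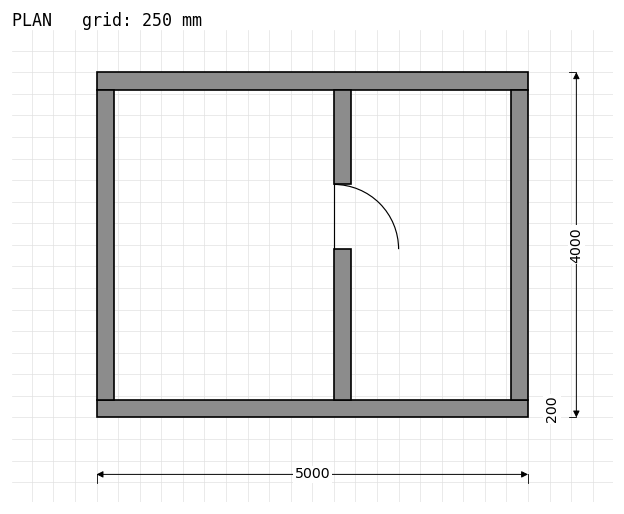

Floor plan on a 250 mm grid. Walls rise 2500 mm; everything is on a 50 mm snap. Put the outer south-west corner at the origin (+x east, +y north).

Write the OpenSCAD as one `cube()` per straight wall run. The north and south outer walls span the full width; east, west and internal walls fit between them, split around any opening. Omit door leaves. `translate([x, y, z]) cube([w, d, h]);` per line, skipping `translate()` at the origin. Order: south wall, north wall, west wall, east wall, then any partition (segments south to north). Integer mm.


cube([5000, 200, 2500]);
translate([0, 3800, 0]) cube([5000, 200, 2500]);
translate([0, 200, 0]) cube([200, 3600, 2500]);
translate([4800, 200, 0]) cube([200, 3600, 2500]);
translate([2750, 200, 0]) cube([200, 1750, 2500]);
translate([2750, 2700, 0]) cube([200, 1100, 2500]);
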